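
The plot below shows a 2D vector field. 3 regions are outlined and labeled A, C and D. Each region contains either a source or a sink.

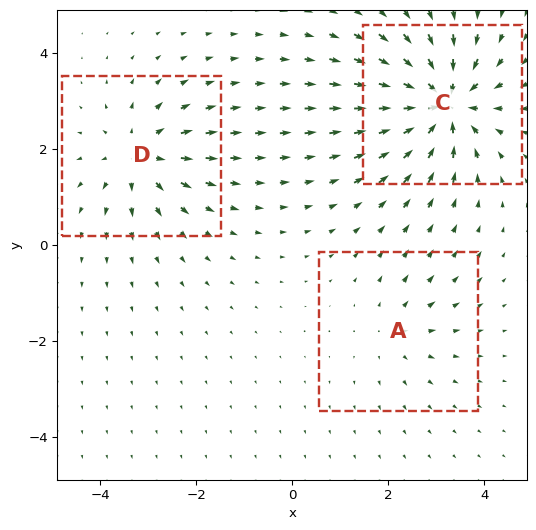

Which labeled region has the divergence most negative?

C

Divergence at each region's feature centre — A: about +2, C: about -6, D: about +4. Region C is most negative.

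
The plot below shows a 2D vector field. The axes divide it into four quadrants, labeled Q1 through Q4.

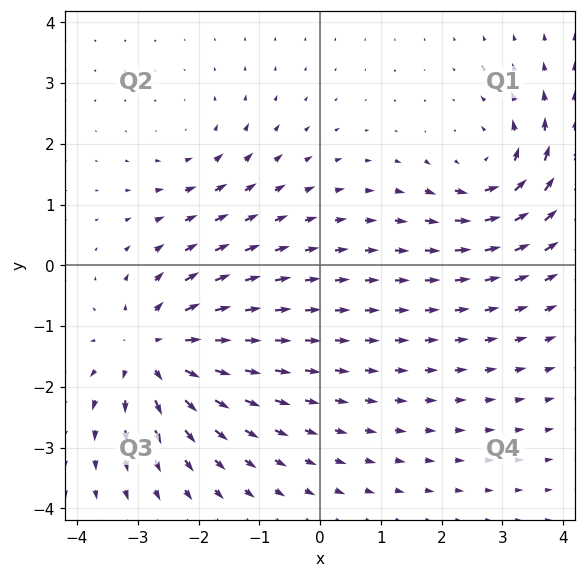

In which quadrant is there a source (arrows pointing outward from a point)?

Q3

The source sits at approximately (-2.7, -1.4), which lies in quadrant Q3. The divergence there is about +5, positive as expected for a source.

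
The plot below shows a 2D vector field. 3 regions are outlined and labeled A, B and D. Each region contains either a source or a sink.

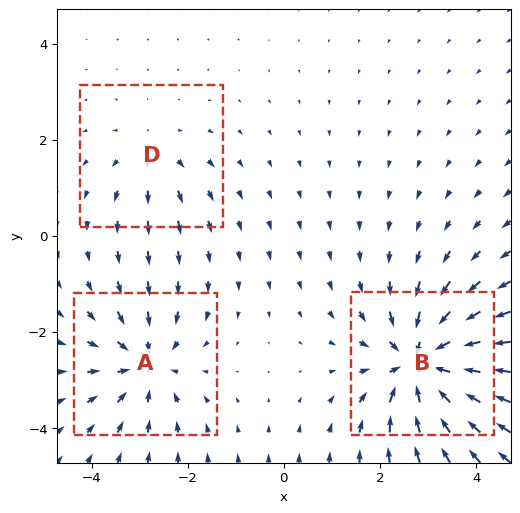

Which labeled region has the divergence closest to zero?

Divergence at each region's feature centre — A: about -3, B: about -5, D: about +2. Region D is closest to zero.

D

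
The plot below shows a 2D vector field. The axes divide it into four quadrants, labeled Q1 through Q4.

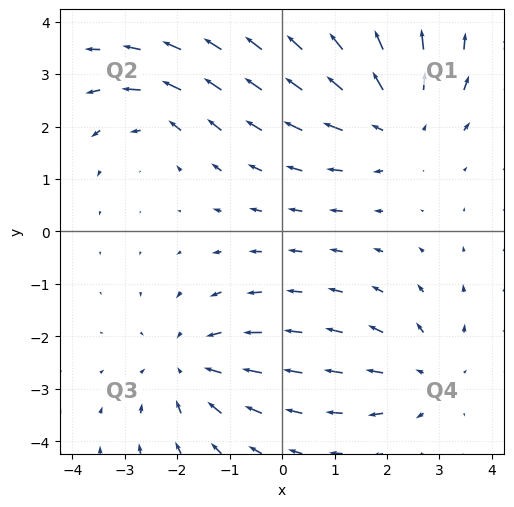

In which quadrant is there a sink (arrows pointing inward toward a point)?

Q3

The sink sits at approximately (-1.8, -2.6), which lies in quadrant Q3. The divergence there is about -3, negative as expected for a sink.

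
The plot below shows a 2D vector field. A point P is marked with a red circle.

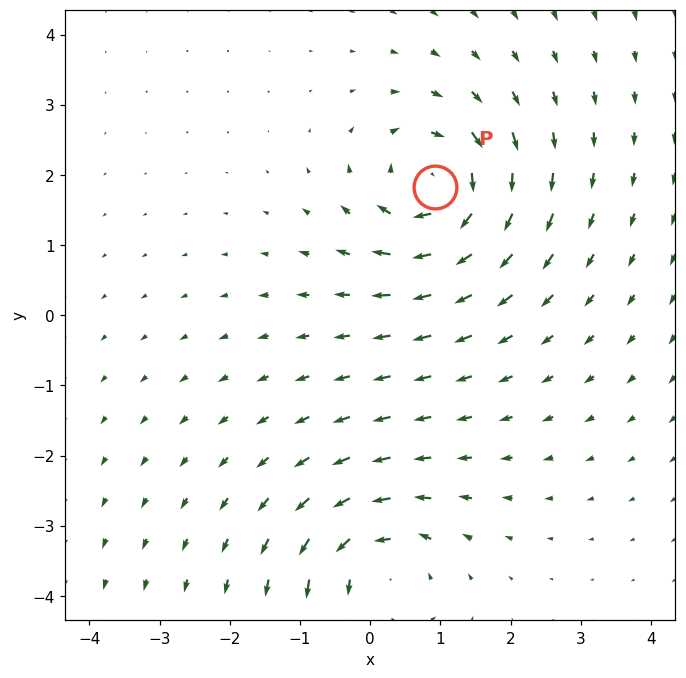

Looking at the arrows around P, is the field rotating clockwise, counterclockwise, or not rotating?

clockwise

Near P at (0.9, 1.8) the arrows circulate clockwise. The curl (z-component) there is about -7; negative curl means clockwise rotation.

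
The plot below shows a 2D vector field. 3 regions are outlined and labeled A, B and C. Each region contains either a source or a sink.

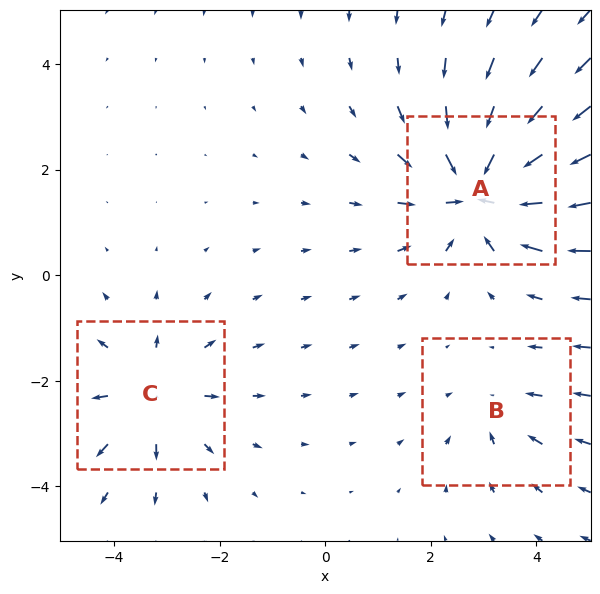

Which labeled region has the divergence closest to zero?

Divergence at each region's feature centre — A: about -5, B: about -2, C: about +3. Region B is closest to zero.

B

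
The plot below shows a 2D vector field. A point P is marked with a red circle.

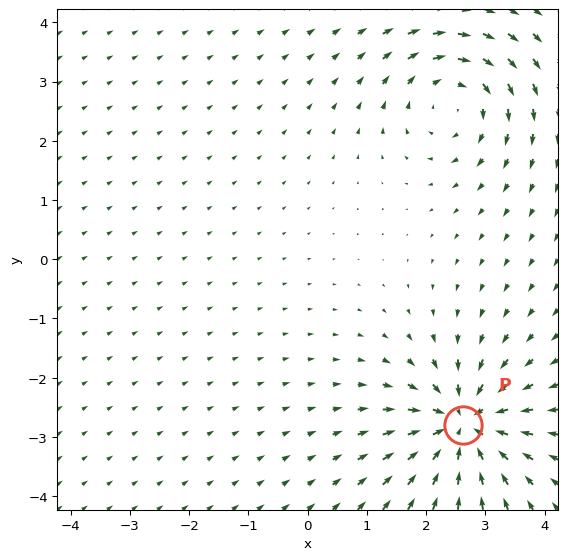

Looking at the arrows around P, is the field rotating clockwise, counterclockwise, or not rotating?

not rotating

Near P at (2.6, -2.8) the arrows show no circulation. The curl there is ≈0.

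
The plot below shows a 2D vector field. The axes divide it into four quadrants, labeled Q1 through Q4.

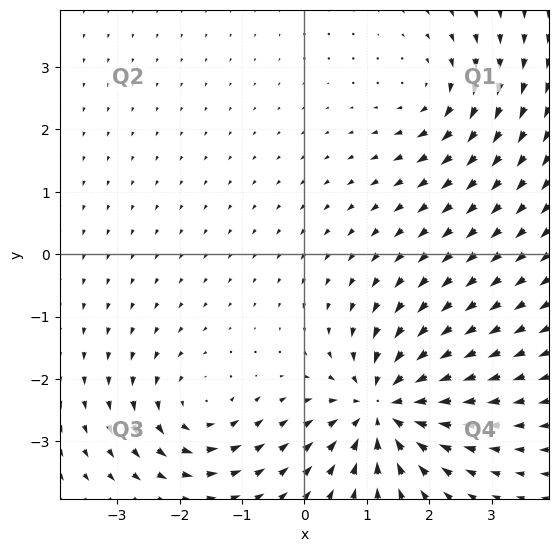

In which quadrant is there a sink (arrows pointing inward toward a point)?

The sink sits at approximately (1.3, -2.4), which lies in quadrant Q4. The divergence there is about -6, negative as expected for a sink.

Q4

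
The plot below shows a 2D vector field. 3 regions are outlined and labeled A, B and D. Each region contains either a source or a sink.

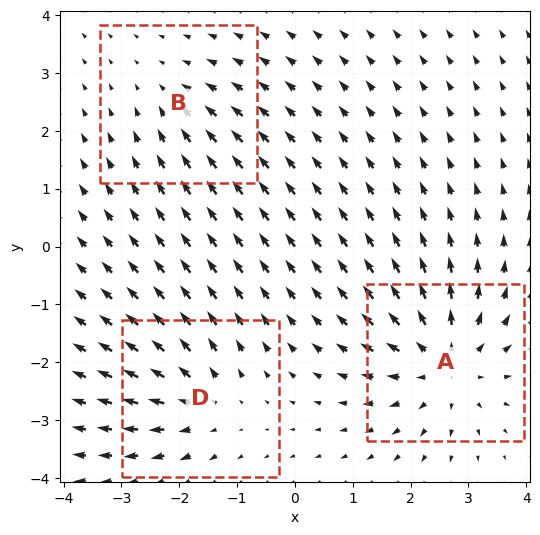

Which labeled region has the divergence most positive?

A

Divergence at each region's feature centre — A: about +5, B: about -2, D: about +3. Region A is most positive.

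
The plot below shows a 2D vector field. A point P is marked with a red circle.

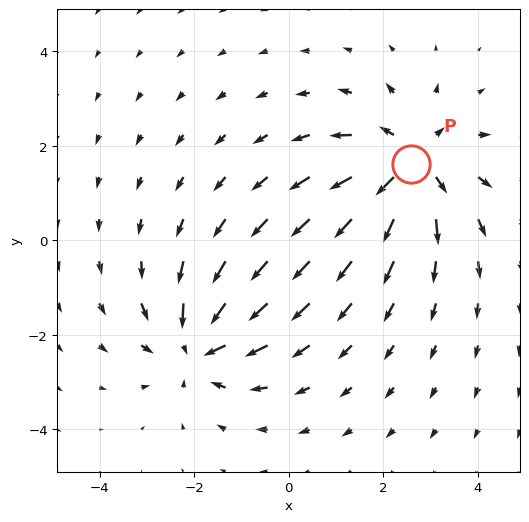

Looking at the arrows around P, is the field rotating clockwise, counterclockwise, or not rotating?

Near P at (2.6, 1.6) the arrows show no circulation. The curl there is ≈0.

not rotating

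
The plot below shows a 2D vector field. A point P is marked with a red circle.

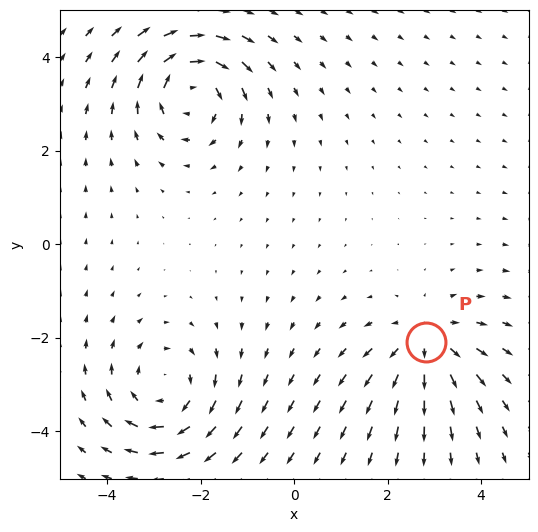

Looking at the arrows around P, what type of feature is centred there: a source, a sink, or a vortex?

source

At P (2.8, -2.1) the arrows spread outward. Divergence about +4, curl ≈0 — positive divergence with near-zero curl is a source.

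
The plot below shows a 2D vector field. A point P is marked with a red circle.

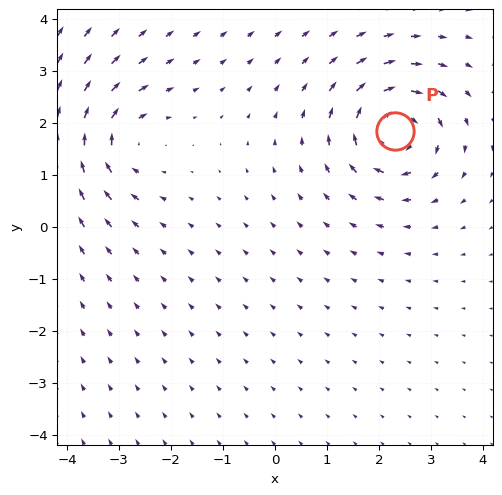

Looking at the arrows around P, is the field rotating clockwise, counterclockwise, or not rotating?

clockwise

Near P at (2.3, 1.8) the arrows circulate clockwise. The curl (z-component) there is about -7; negative curl means clockwise rotation.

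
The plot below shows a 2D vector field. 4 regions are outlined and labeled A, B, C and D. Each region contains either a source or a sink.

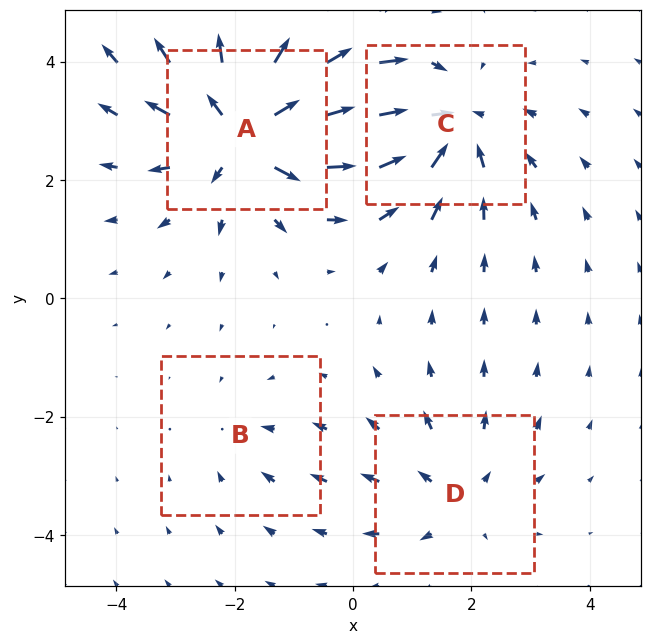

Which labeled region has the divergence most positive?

Divergence at each region's feature centre — A: about +7, B: about -2, C: about -5, D: about +3. Region A is most positive.

A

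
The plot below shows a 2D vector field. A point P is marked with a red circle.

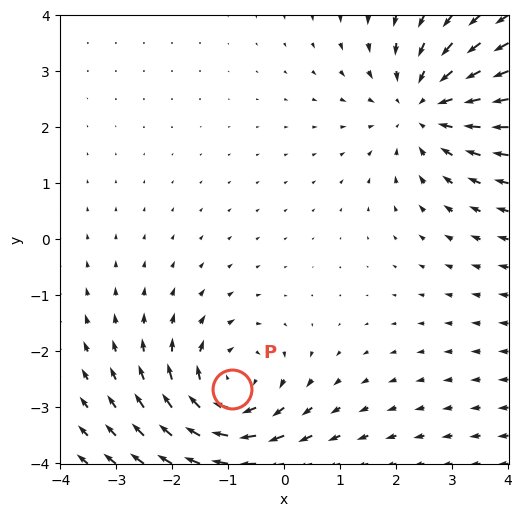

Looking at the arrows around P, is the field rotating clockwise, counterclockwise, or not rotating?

Near P at (-0.9, -2.7) the arrows circulate clockwise. The curl (z-component) there is about -3; negative curl means clockwise rotation.

clockwise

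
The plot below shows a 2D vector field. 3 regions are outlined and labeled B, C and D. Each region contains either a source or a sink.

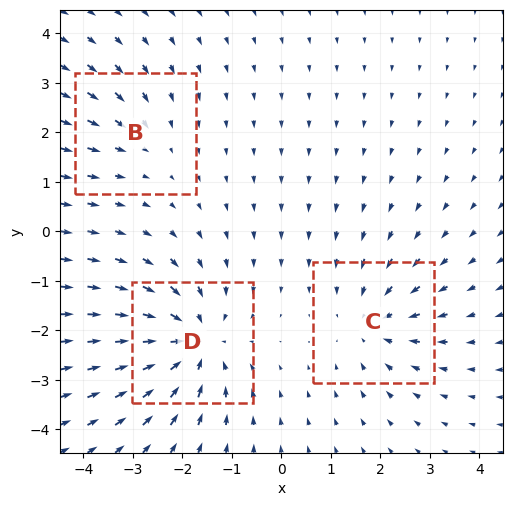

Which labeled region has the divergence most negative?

Divergence at each region's feature centre — B: about -2, C: about -3, D: about -4. Region D is most negative.

D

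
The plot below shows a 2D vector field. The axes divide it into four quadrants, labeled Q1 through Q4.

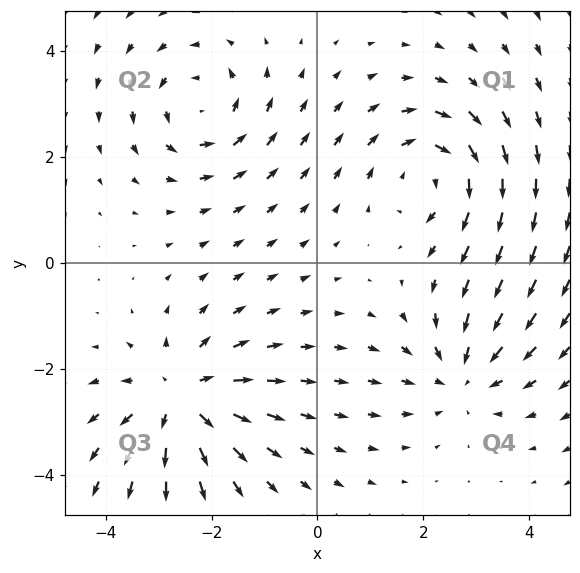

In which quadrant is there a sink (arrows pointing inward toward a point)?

Q4

The sink sits at approximately (2.7, -2.1), which lies in quadrant Q4. The divergence there is about -4, negative as expected for a sink.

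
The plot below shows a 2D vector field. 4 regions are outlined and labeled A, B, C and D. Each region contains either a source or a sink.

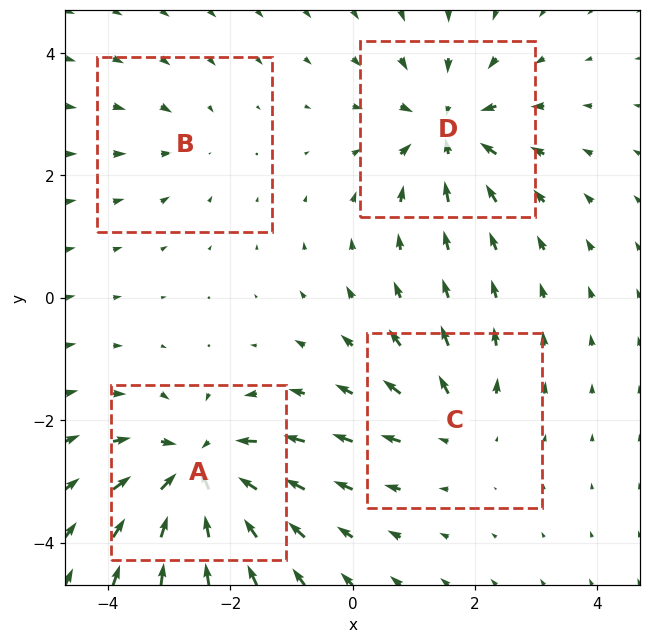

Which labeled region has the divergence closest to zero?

Divergence at each region's feature centre — A: about -8, B: about -2, C: about +4, D: about -6. Region B is closest to zero.

B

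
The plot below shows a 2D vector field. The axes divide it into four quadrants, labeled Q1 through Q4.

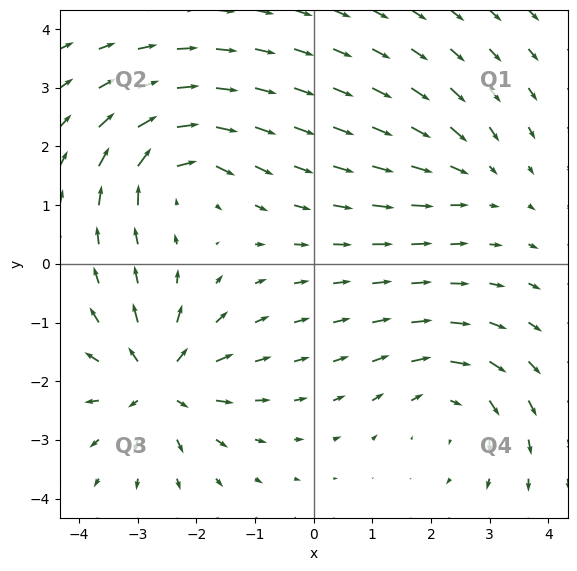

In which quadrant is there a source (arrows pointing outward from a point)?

The source sits at approximately (-2.6, -2.0), which lies in quadrant Q3. The divergence there is about +7, positive as expected for a source.

Q3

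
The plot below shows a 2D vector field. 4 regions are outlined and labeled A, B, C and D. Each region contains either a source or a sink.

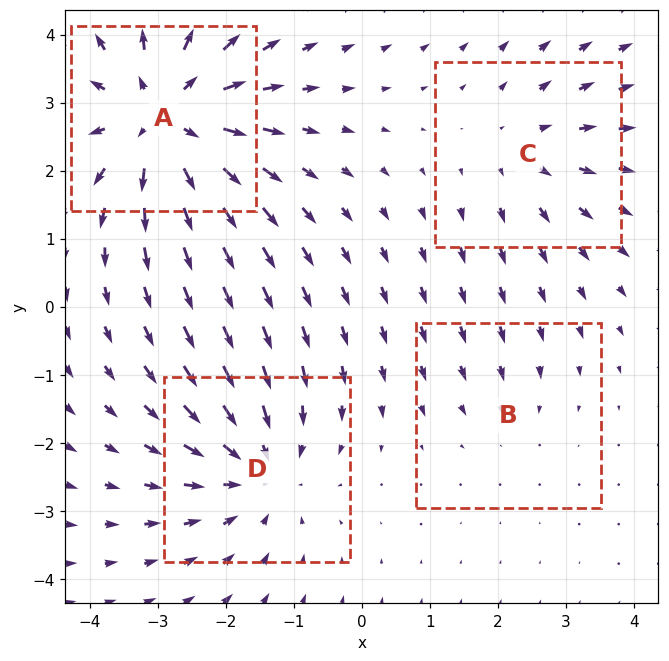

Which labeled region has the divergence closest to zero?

Divergence at each region's feature centre — A: about +6, B: about -2, C: about +3, D: about -4. Region B is closest to zero.

B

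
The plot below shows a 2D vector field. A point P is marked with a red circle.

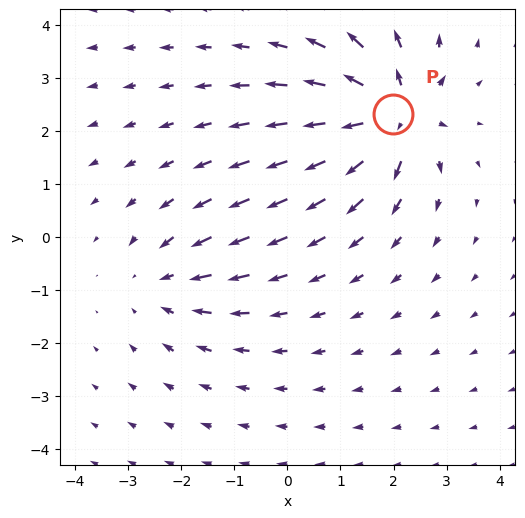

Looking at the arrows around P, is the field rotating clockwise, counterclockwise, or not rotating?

not rotating

Near P at (2.0, 2.3) the arrows show no circulation. The curl there is ≈0.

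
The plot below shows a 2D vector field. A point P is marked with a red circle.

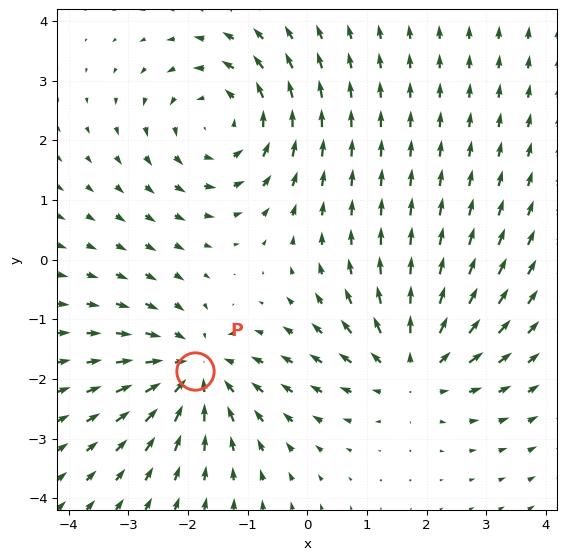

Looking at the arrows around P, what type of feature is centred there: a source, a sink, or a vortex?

At P (-1.9, -1.9) the arrows converge inward. Divergence about -4, curl ≈0 — negative divergence with near-zero curl is a sink.

sink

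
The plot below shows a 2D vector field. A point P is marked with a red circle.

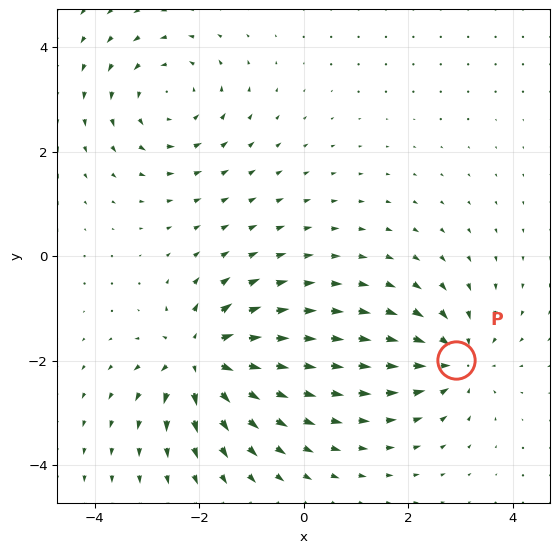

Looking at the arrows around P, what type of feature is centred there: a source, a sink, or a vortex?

At P (2.9, -2.0) the arrows converge inward. Divergence about -4, curl ≈0 — negative divergence with near-zero curl is a sink.

sink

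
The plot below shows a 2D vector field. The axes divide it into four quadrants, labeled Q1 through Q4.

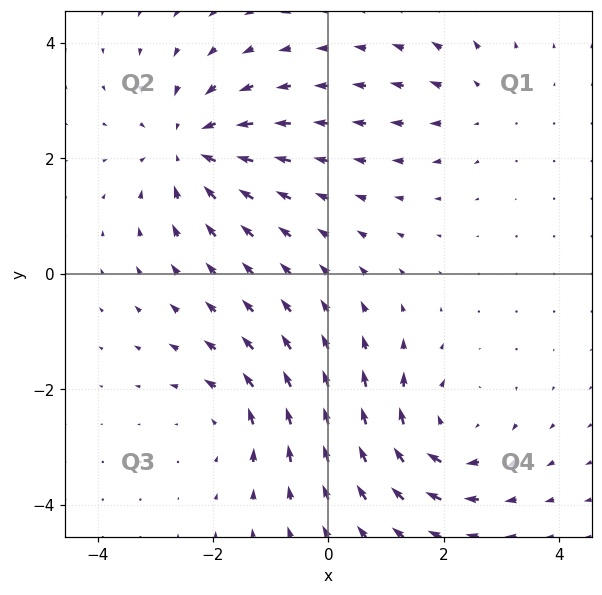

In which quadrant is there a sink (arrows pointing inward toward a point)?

The sink sits at approximately (-2.4, 2.2), which lies in quadrant Q2. The divergence there is about -4, negative as expected for a sink.

Q2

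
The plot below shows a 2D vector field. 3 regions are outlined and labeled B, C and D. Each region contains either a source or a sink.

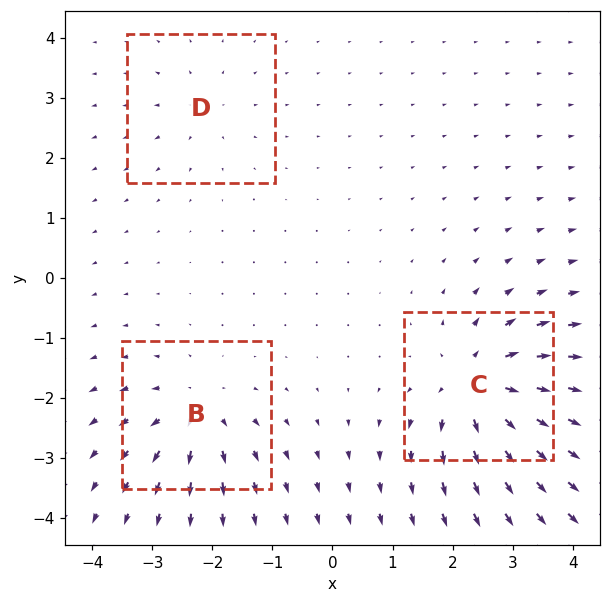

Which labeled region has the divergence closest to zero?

Divergence at each region's feature centre — B: about +4, C: about +6, D: about +2. Region D is closest to zero.

D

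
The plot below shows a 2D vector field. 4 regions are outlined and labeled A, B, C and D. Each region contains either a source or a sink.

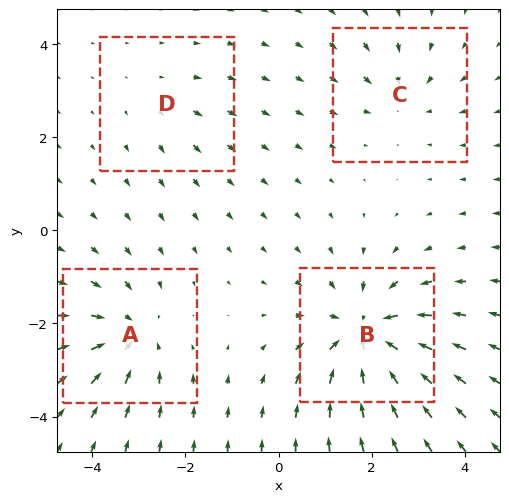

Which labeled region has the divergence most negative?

B

Divergence at each region's feature centre — A: about -5, B: about -7, C: about -3, D: about +2. Region B is most negative.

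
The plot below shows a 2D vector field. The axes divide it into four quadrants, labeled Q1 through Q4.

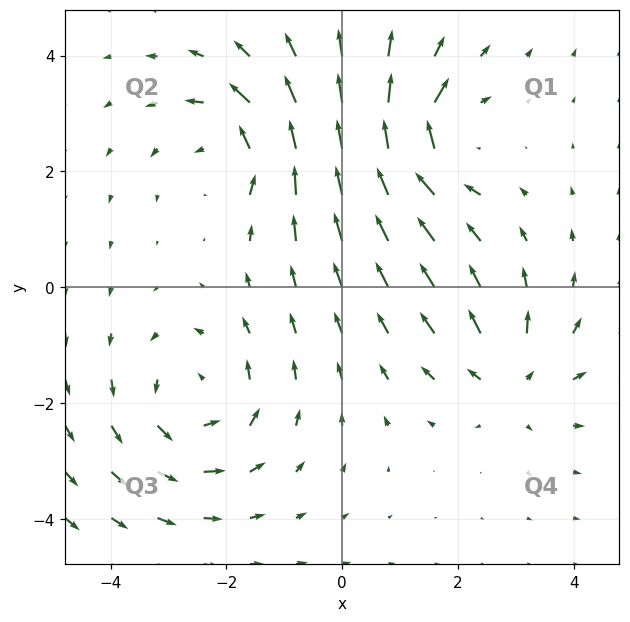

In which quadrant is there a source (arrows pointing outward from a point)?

The source sits at approximately (2.9, -1.6), which lies in quadrant Q4. The divergence there is about +3, positive as expected for a source.

Q4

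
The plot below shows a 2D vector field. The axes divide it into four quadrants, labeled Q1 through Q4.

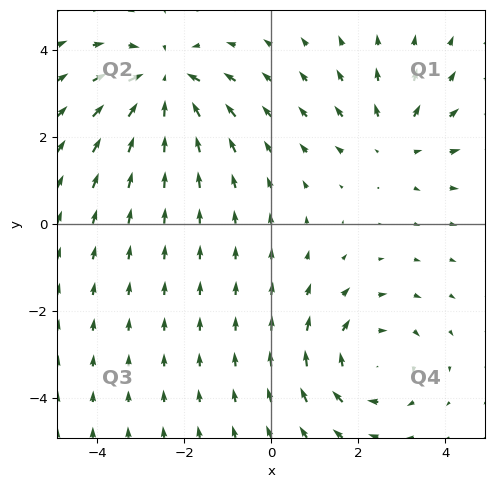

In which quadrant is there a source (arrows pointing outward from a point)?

The source sits at approximately (2.8, 1.9), which lies in quadrant Q1. The divergence there is about +3, positive as expected for a source.

Q1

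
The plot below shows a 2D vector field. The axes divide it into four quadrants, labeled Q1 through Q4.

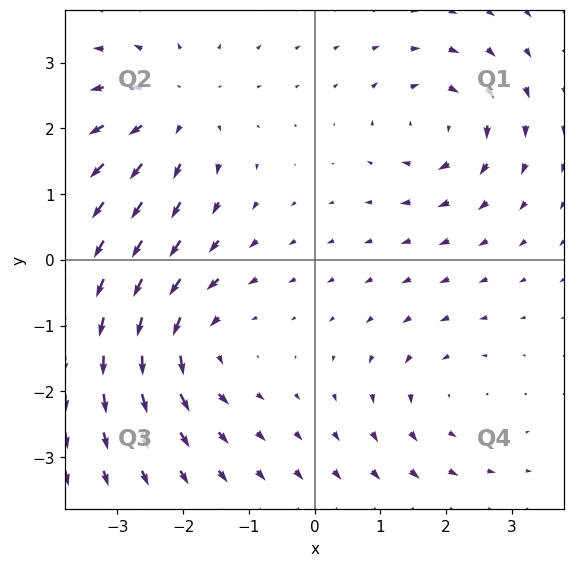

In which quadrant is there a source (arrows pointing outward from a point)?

Q2

The source sits at approximately (-2.1, 2.3), which lies in quadrant Q2. The divergence there is about +4, positive as expected for a source.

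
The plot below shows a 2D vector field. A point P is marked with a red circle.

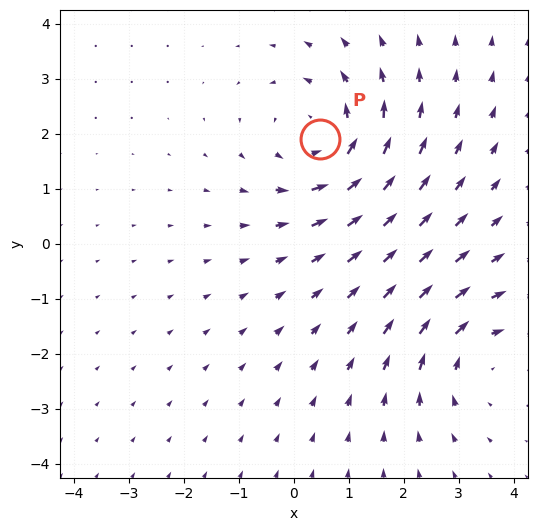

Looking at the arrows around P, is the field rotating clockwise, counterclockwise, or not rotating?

Near P at (0.5, 1.9) the arrows circulate counterclockwise. The curl (z-component) there is about +3; positive curl means counterclockwise rotation.

counterclockwise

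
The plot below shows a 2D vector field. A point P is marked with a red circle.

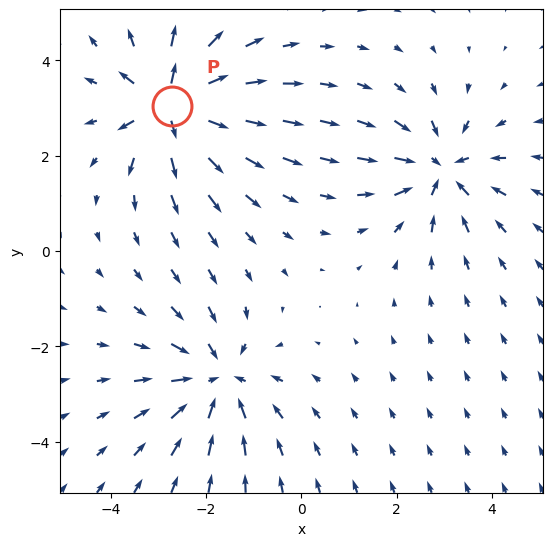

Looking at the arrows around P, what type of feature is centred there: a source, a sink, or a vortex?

source

At P (-2.7, 3.1) the arrows spread outward. Divergence about +7, curl ≈0 — positive divergence with near-zero curl is a source.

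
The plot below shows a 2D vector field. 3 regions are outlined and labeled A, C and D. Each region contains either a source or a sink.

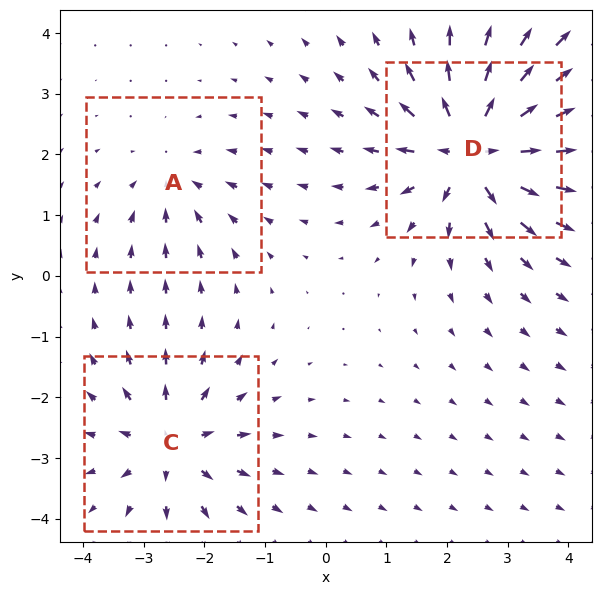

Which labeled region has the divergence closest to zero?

Divergence at each region's feature centre — A: about -2, C: about +4, D: about +6. Region A is closest to zero.

A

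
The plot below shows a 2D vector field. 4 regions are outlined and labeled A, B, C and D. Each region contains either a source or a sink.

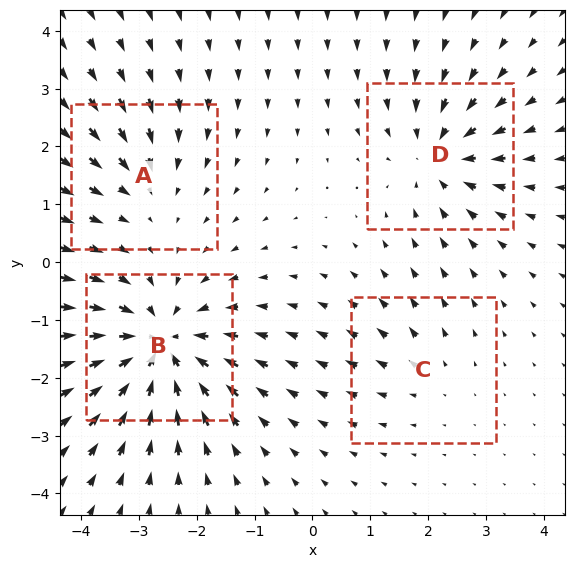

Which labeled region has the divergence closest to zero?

C

Divergence at each region's feature centre — A: about -3, B: about -7, C: about +2, D: about -5. Region C is closest to zero.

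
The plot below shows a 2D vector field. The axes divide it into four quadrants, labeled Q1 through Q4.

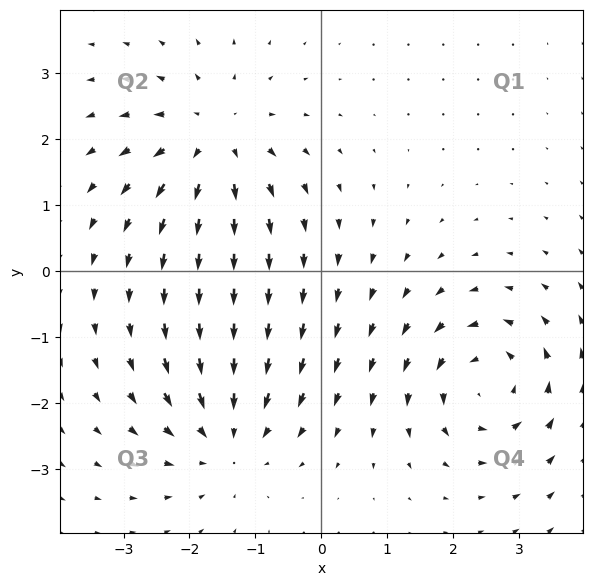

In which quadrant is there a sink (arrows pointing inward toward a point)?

Q3

The sink sits at approximately (-1.4, -2.5), which lies in quadrant Q3. The divergence there is about -4, negative as expected for a sink.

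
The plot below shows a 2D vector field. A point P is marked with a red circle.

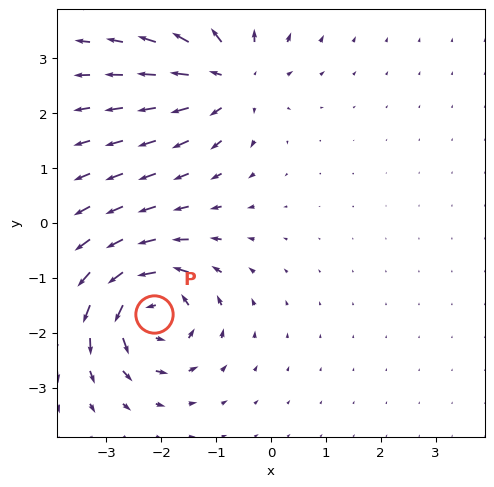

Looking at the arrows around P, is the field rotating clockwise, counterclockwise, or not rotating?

Near P at (-2.1, -1.7) the arrows circulate counterclockwise. The curl (z-component) there is about +7; positive curl means counterclockwise rotation.

counterclockwise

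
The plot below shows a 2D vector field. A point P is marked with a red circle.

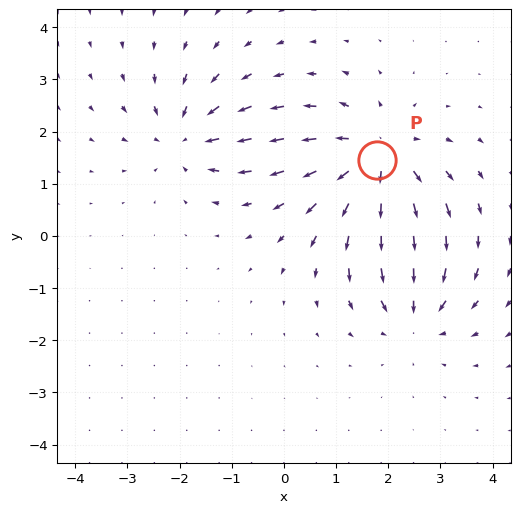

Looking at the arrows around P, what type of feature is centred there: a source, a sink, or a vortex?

At P (1.8, 1.5) the arrows spread outward. Divergence about +5, curl ≈0 — positive divergence with near-zero curl is a source.

source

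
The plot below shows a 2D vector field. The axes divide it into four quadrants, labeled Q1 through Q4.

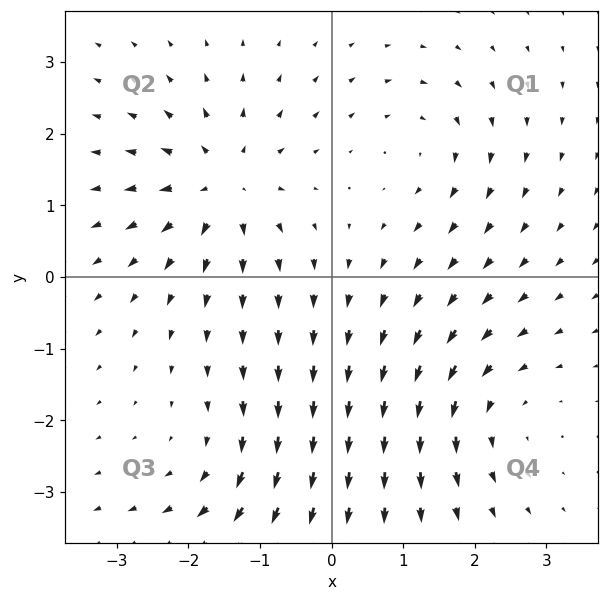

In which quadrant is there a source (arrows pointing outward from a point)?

Q2

The source sits at approximately (-1.5, 1.3), which lies in quadrant Q2. The divergence there is about +5, positive as expected for a source.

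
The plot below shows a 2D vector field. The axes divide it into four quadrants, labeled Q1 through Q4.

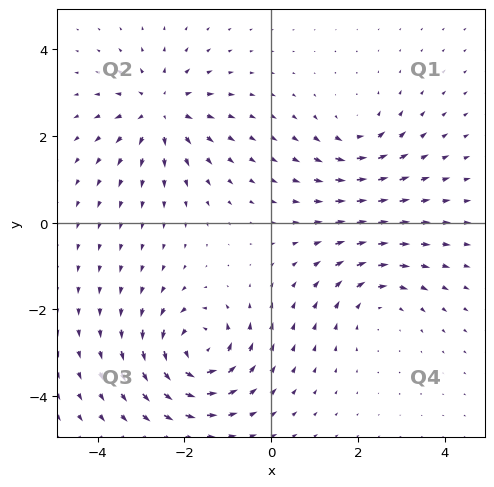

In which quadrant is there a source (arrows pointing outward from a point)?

The source sits at approximately (-2.5, 2.6), which lies in quadrant Q2. The divergence there is about +5, positive as expected for a source.

Q2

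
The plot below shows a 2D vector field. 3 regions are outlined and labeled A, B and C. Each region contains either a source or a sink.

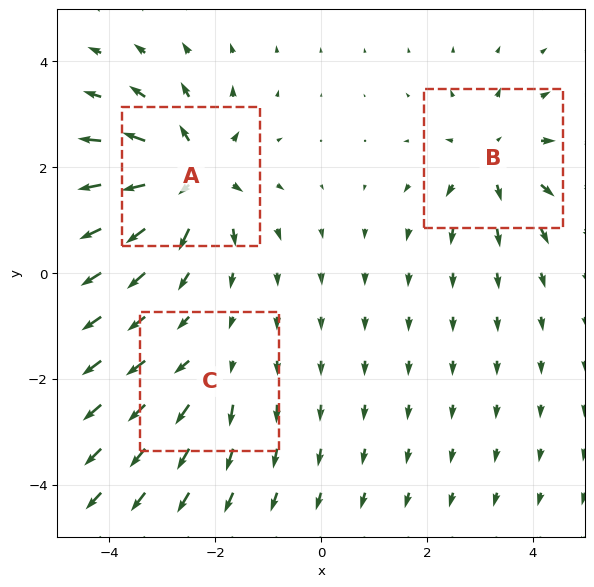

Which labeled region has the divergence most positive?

Divergence at each region's feature centre — A: about +6, B: about +4, C: about +2. Region A is most positive.

A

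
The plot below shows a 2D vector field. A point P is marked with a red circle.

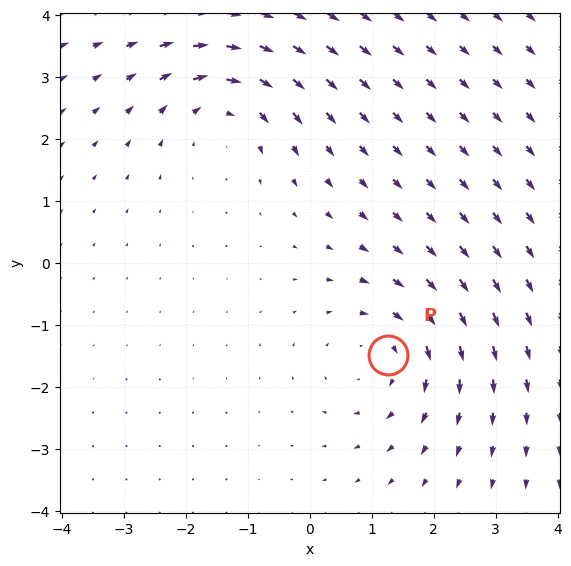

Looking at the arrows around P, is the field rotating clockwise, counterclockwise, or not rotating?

clockwise

Near P at (1.3, -1.5) the arrows circulate clockwise. The curl (z-component) there is about -3; negative curl means clockwise rotation.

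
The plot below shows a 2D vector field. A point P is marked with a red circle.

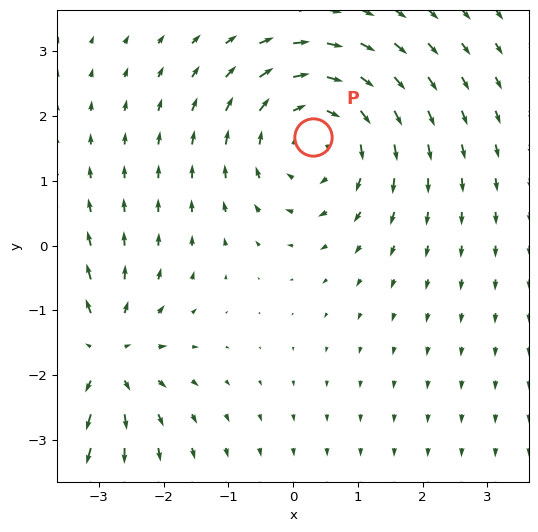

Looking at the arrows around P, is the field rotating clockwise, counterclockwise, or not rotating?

clockwise

Near P at (0.3, 1.7) the arrows circulate clockwise. The curl (z-component) there is about -4; negative curl means clockwise rotation.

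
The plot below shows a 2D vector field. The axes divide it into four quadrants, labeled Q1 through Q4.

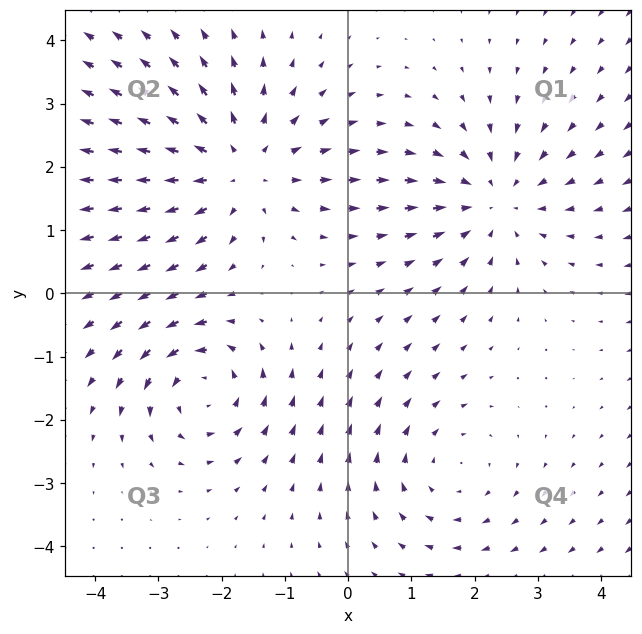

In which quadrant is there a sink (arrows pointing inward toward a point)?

The sink sits at approximately (2.3, 1.5), which lies in quadrant Q1. The divergence there is about -3, negative as expected for a sink.

Q1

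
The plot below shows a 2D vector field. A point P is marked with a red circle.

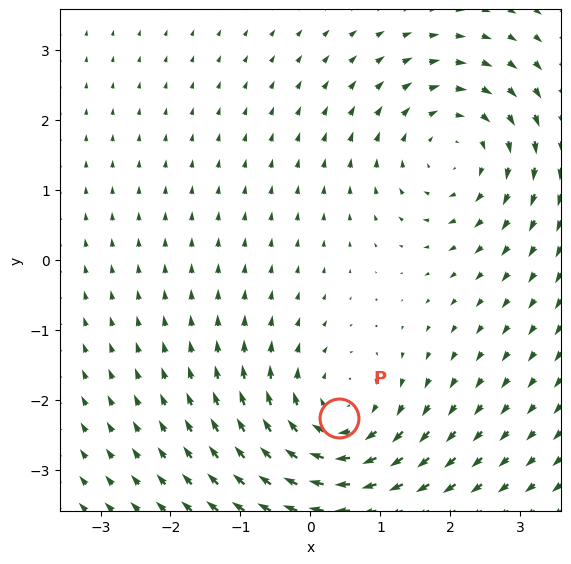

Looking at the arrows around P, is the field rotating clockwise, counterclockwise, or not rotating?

Near P at (0.4, -2.3) the arrows circulate clockwise. The curl (z-component) there is about -5; negative curl means clockwise rotation.

clockwise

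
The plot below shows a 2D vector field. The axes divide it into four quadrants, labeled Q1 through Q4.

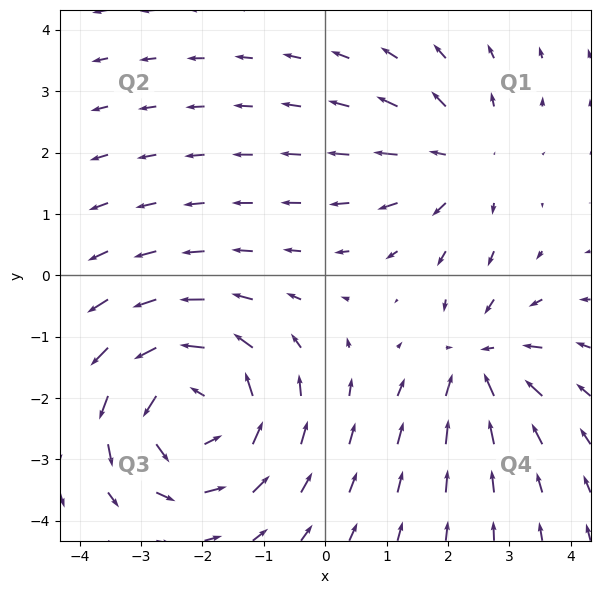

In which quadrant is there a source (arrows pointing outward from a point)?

Q1

The source sits at approximately (2.2, 1.9), which lies in quadrant Q1. The divergence there is about +2, positive as expected for a source.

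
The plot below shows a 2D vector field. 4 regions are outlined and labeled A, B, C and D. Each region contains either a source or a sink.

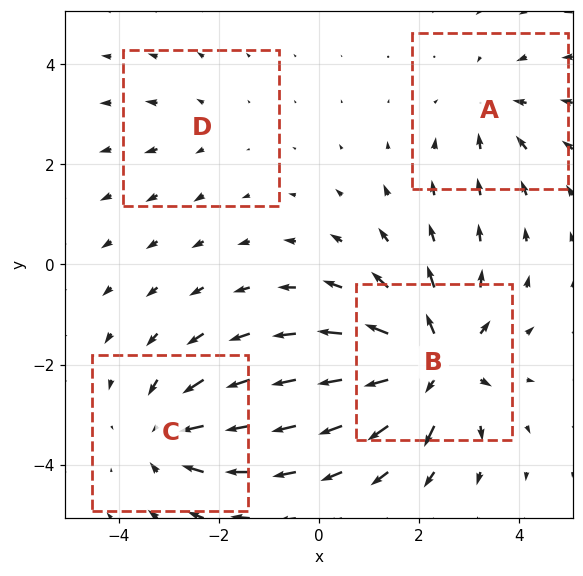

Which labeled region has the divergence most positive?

B

Divergence at each region's feature centre — A: about -3, B: about +7, C: about -4, D: about +2. Region B is most positive.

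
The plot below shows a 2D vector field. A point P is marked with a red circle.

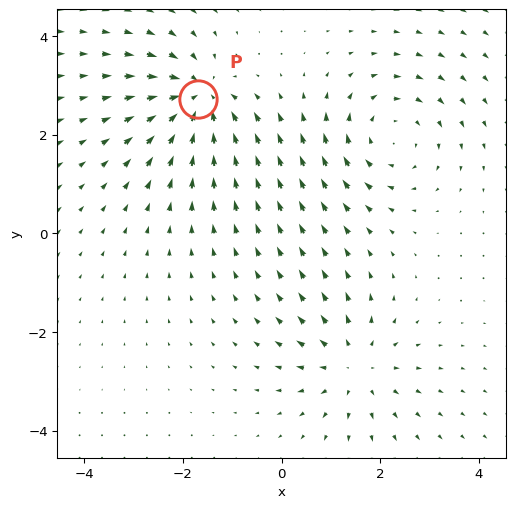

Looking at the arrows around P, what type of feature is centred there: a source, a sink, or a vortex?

sink

At P (-1.7, 2.7) the arrows converge inward. Divergence about -5, curl ≈0 — negative divergence with near-zero curl is a sink.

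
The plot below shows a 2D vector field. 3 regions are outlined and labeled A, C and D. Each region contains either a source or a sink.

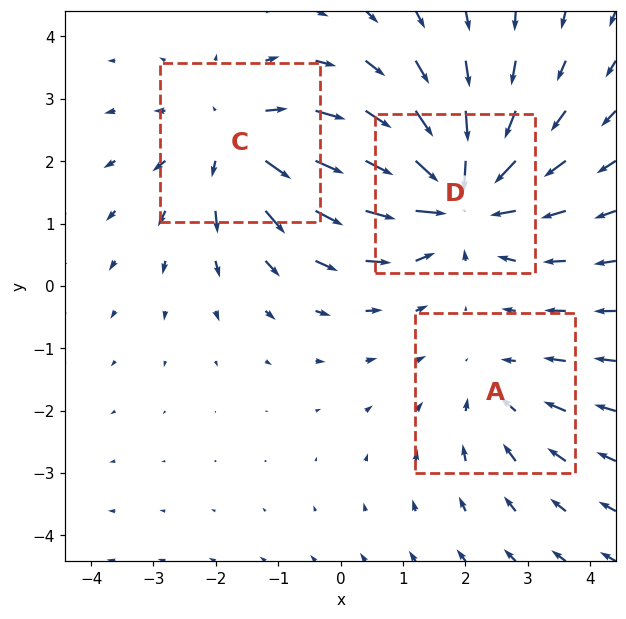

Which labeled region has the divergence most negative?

D

Divergence at each region's feature centre — A: about -2, C: about +3, D: about -4. Region D is most negative.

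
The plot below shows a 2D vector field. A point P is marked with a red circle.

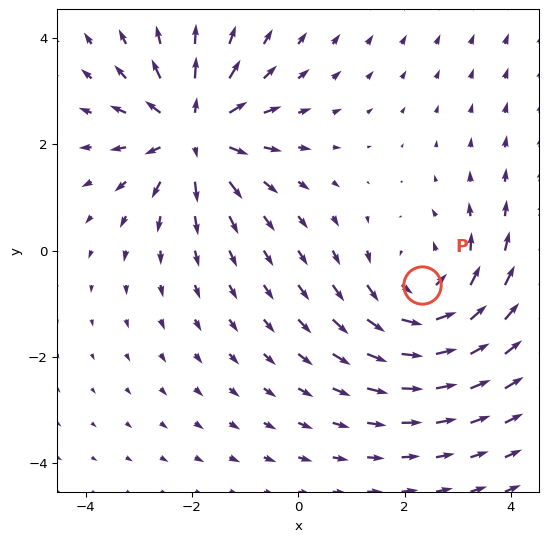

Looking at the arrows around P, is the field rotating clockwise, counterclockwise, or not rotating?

counterclockwise

Near P at (2.3, -0.7) the arrows circulate counterclockwise. The curl (z-component) there is about +4; positive curl means counterclockwise rotation.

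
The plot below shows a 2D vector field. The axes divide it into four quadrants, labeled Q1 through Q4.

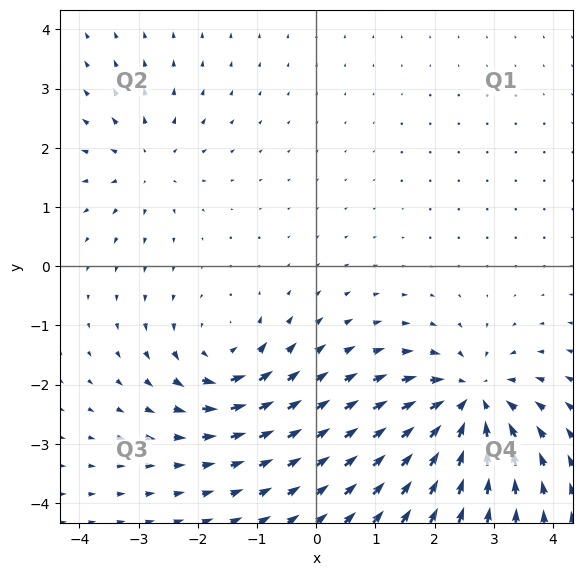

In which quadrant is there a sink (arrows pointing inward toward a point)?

The sink sits at approximately (2.6, -2.3), which lies in quadrant Q4. The divergence there is about -6, negative as expected for a sink.

Q4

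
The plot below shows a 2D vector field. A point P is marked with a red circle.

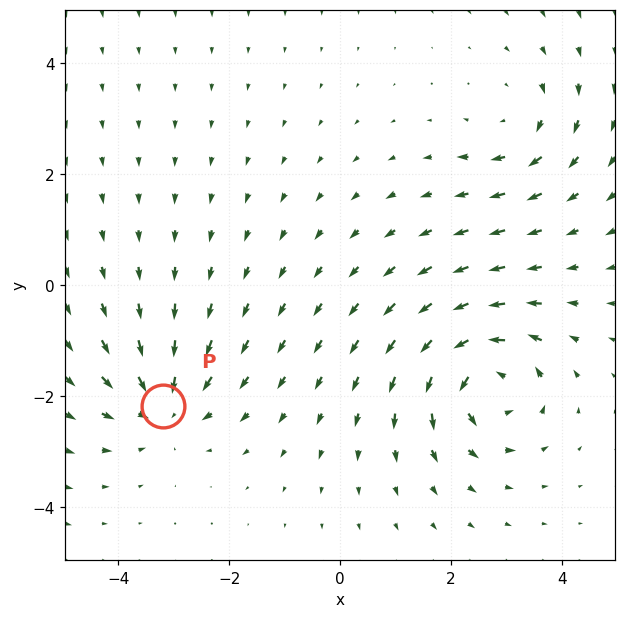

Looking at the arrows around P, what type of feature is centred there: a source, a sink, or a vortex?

sink

At P (-3.2, -2.2) the arrows converge inward. Divergence about -4, curl ≈0 — negative divergence with near-zero curl is a sink.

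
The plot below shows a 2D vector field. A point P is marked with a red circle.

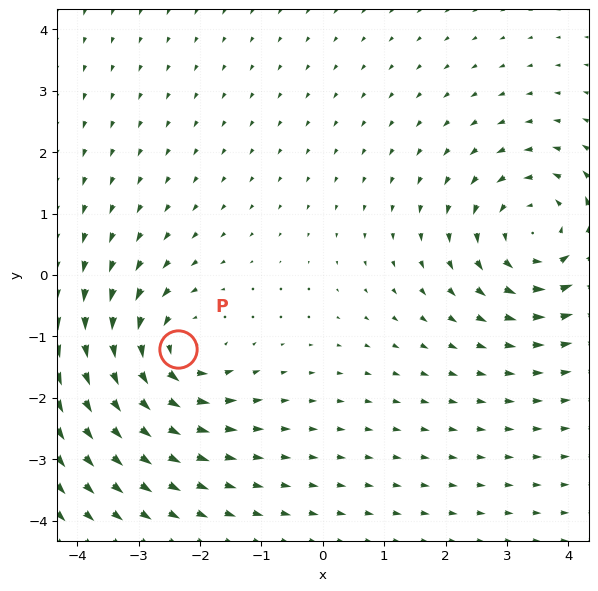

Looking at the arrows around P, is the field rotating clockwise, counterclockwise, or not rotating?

Near P at (-2.4, -1.2) the arrows circulate counterclockwise. The curl (z-component) there is about +5; positive curl means counterclockwise rotation.

counterclockwise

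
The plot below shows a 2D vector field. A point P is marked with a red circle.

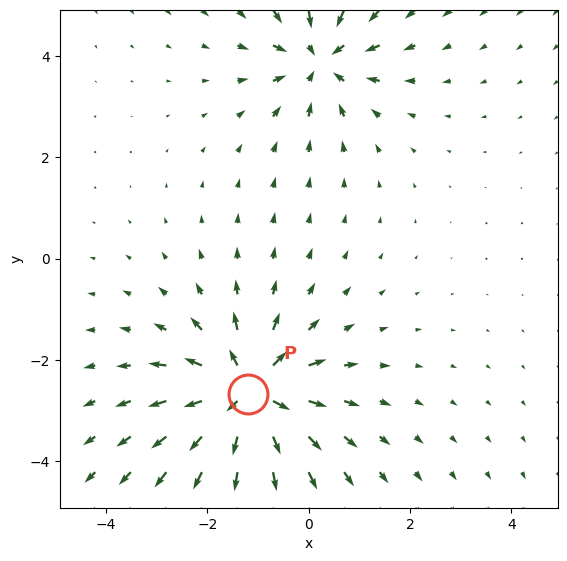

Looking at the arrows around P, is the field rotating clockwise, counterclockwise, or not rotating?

not rotating

Near P at (-1.2, -2.7) the arrows show no circulation. The curl there is ≈0.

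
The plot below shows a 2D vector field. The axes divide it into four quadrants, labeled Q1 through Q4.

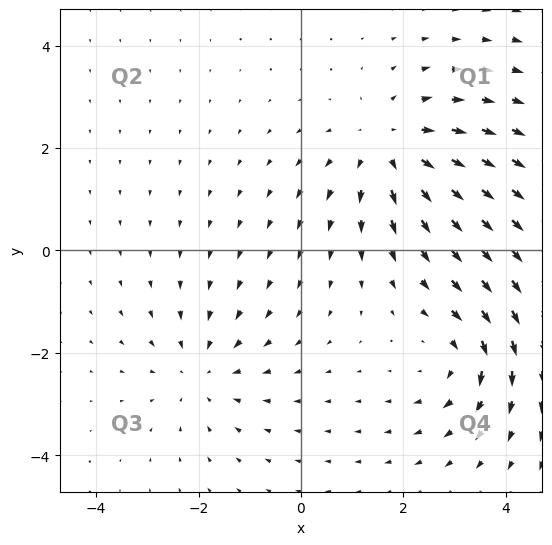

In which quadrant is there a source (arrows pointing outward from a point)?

The source sits at approximately (1.7, 2.0), which lies in quadrant Q1. The divergence there is about +4, positive as expected for a source.

Q1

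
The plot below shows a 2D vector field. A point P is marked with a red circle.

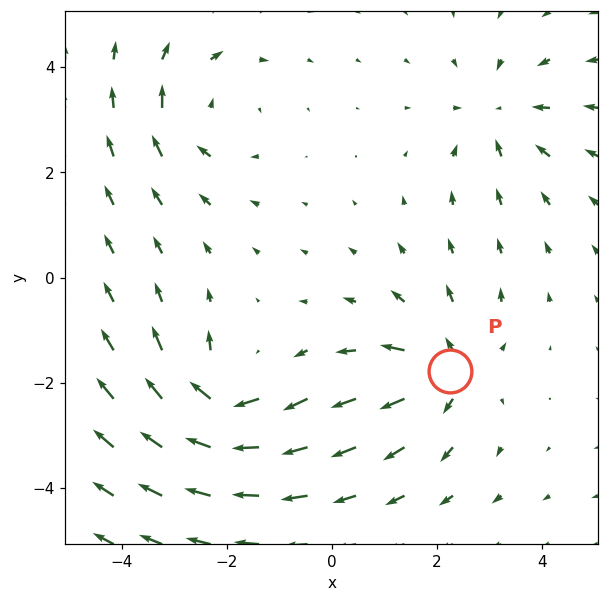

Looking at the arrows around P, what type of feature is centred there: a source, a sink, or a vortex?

source

At P (2.2, -1.8) the arrows spread outward. Divergence about +4, curl ≈0 — positive divergence with near-zero curl is a source.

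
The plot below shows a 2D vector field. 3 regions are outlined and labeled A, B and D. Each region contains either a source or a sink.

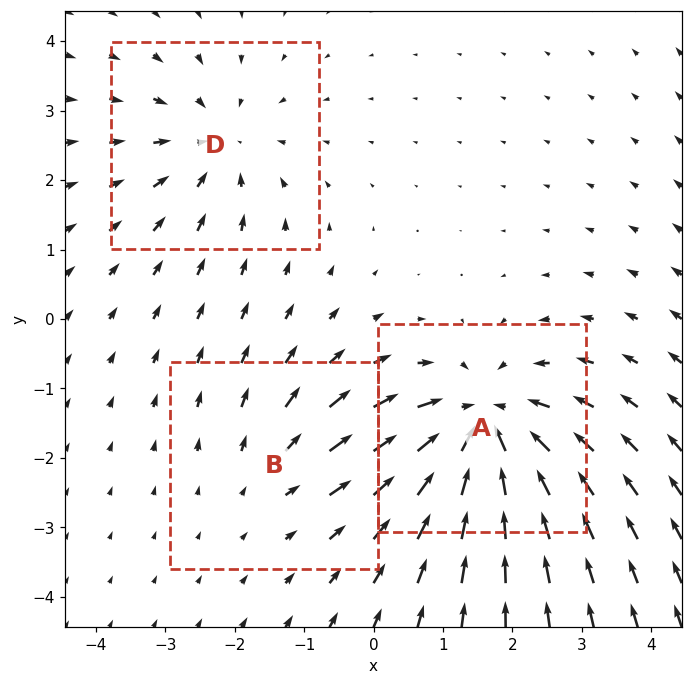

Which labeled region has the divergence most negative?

A

Divergence at each region's feature centre — A: about -5, B: about +2, D: about -3. Region A is most negative.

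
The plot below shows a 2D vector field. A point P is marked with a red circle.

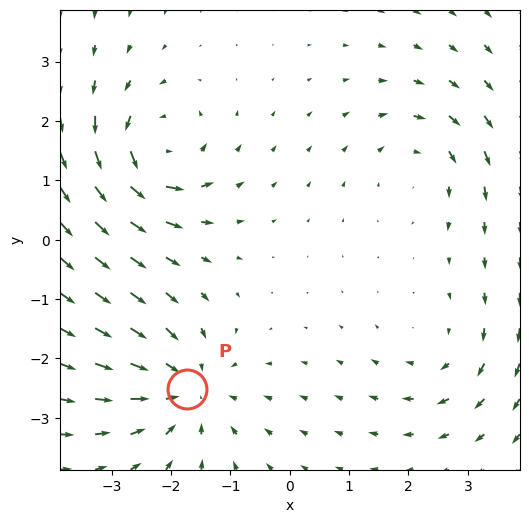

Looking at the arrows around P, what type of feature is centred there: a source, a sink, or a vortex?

sink

At P (-1.7, -2.5) the arrows converge inward. Divergence about -4, curl ≈0 — negative divergence with near-zero curl is a sink.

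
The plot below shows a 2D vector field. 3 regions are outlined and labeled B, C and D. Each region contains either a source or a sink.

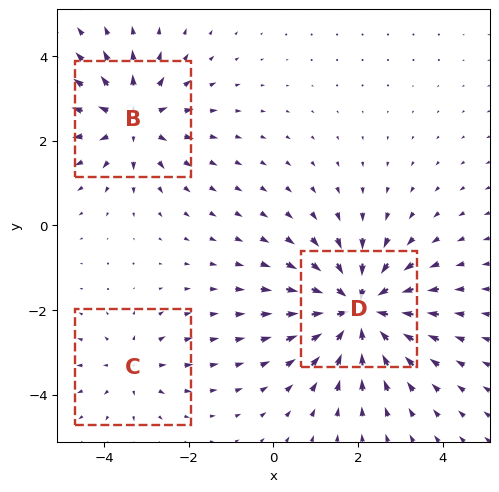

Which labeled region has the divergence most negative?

D

Divergence at each region's feature centre — B: about +3, C: about +2, D: about -5. Region D is most negative.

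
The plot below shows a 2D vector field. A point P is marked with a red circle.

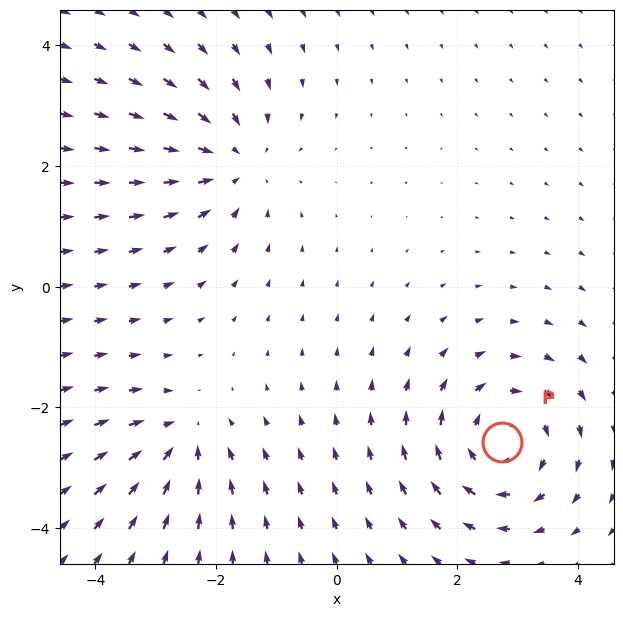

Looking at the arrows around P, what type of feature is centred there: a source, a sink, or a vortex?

vortex

At P (2.7, -2.6) the arrows circulate clockwise. Divergence ≈0, curl about -4 — near-zero divergence with nonzero curl is a vortex.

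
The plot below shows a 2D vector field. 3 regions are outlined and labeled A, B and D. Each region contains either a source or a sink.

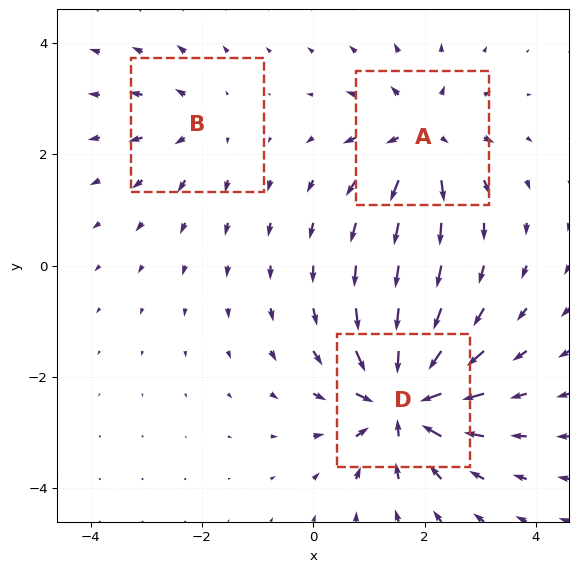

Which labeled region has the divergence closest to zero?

B

Divergence at each region's feature centre — A: about +4, B: about +2, D: about -6. Region B is closest to zero.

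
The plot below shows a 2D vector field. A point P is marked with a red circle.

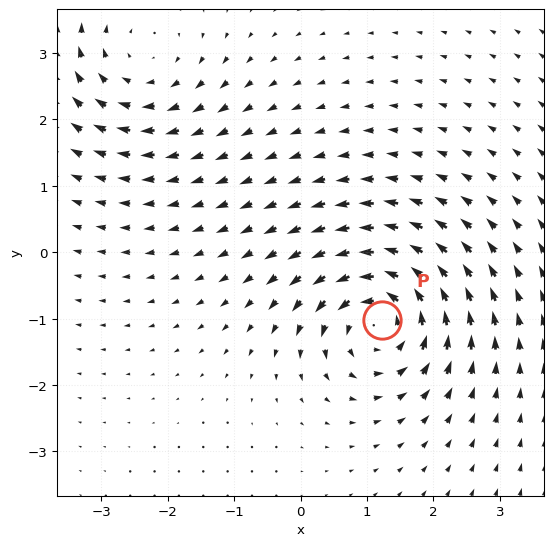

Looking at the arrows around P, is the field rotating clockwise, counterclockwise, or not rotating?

counterclockwise

Near P at (1.2, -1.0) the arrows circulate counterclockwise. The curl (z-component) there is about +5; positive curl means counterclockwise rotation.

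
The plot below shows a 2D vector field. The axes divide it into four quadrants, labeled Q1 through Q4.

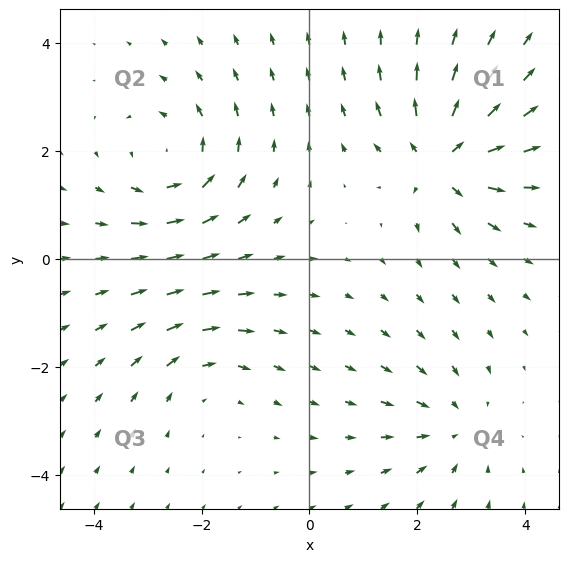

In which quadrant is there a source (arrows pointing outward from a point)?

The source sits at approximately (2.5, 1.8), which lies in quadrant Q1. The divergence there is about +7, positive as expected for a source.

Q1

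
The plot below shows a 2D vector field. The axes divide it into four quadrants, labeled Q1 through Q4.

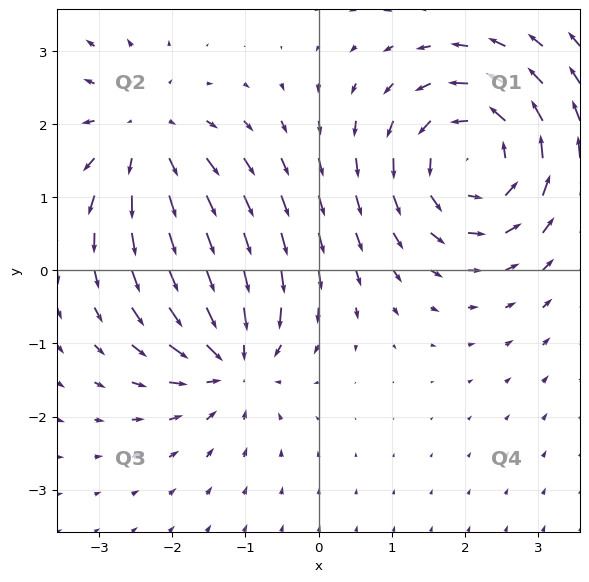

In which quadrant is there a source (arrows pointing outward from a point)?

The source sits at approximately (-2.4, 1.8), which lies in quadrant Q2. The divergence there is about +3, positive as expected for a source.

Q2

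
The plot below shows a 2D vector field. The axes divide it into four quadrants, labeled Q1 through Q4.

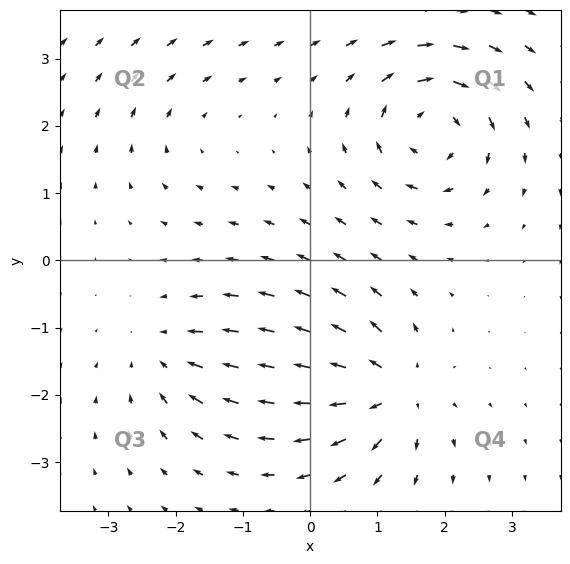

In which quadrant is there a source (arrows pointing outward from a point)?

The source sits at approximately (1.2, -1.9), which lies in quadrant Q4. The divergence there is about +6, positive as expected for a source.

Q4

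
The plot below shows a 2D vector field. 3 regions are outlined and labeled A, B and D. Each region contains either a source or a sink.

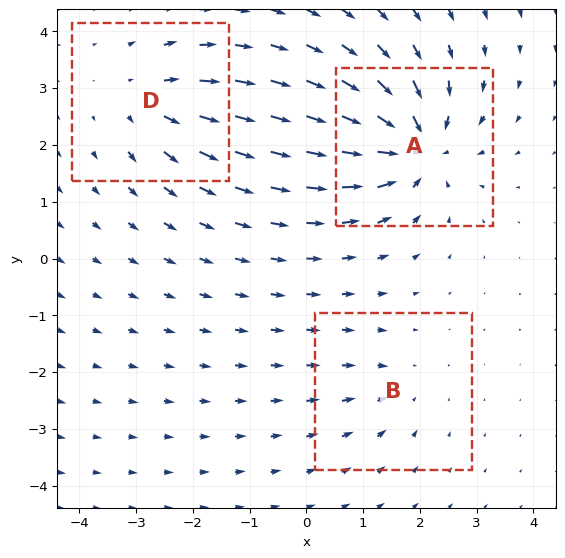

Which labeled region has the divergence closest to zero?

Divergence at each region's feature centre — A: about -6, B: about -2, D: about +3. Region B is closest to zero.

B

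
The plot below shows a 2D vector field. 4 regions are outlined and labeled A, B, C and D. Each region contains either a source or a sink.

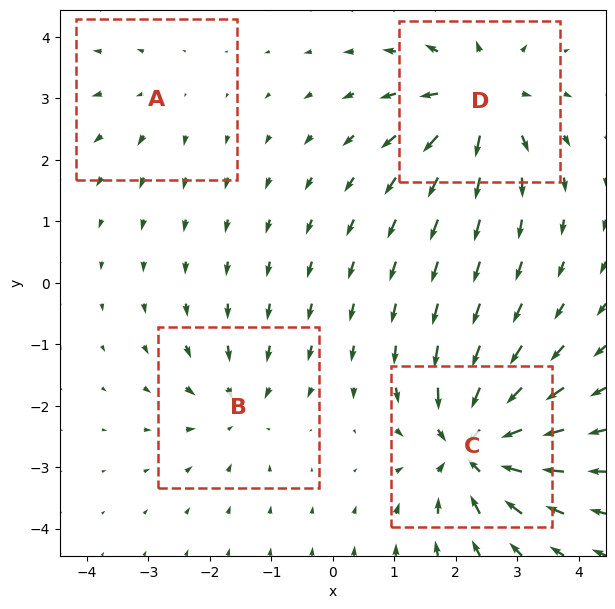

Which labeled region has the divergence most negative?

C

Divergence at each region's feature centre — A: about +2, B: about -4, C: about -8, D: about +6. Region C is most negative.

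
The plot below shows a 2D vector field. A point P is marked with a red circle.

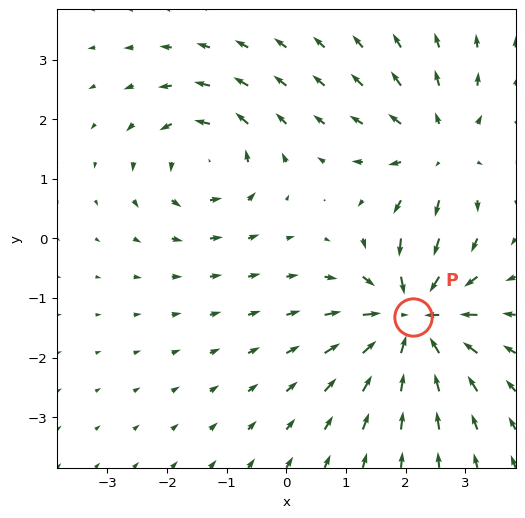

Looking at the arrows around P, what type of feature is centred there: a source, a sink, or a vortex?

At P (2.1, -1.3) the arrows converge inward. Divergence about -6, curl ≈0 — negative divergence with near-zero curl is a sink.

sink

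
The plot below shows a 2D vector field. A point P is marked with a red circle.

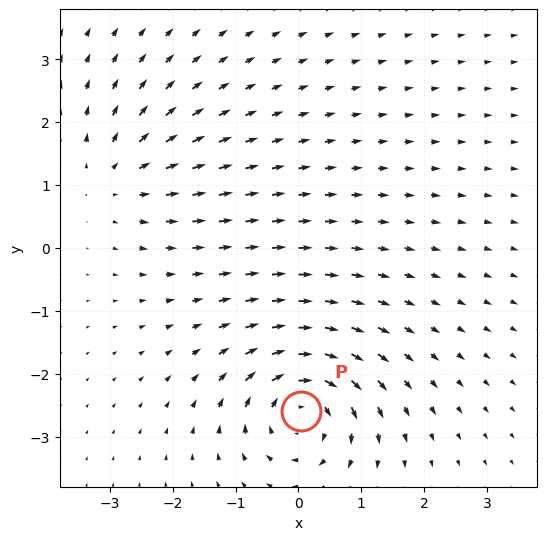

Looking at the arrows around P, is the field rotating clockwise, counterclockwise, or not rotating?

clockwise

Near P at (0.0, -2.6) the arrows circulate clockwise. The curl (z-component) there is about -5; negative curl means clockwise rotation.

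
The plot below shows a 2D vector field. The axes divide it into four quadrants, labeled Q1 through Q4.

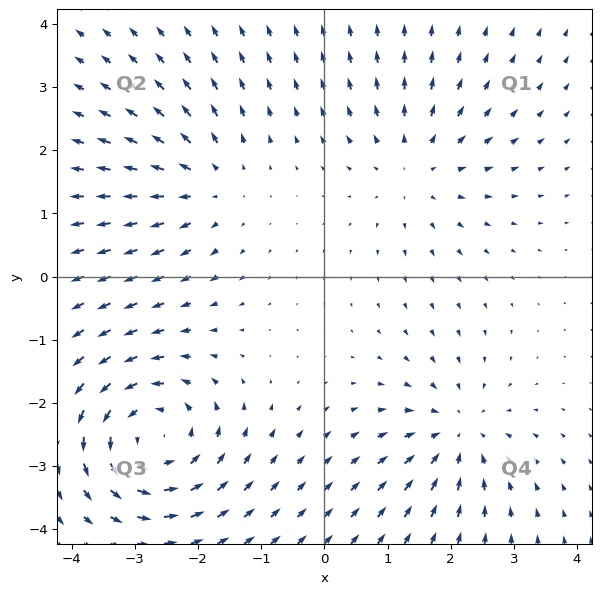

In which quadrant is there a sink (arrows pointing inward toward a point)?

Q4

The sink sits at approximately (2.1, -2.5), which lies in quadrant Q4. The divergence there is about -3, negative as expected for a sink.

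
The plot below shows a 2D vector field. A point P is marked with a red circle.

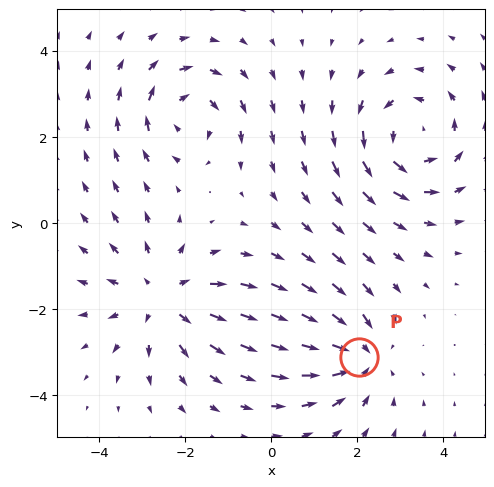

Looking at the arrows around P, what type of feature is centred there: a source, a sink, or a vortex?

At P (2.0, -3.1) the arrows converge inward. Divergence about -4, curl ≈0 — negative divergence with near-zero curl is a sink.

sink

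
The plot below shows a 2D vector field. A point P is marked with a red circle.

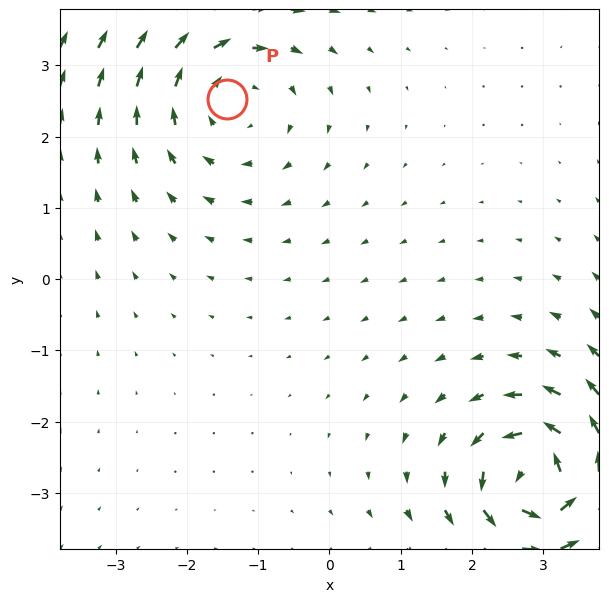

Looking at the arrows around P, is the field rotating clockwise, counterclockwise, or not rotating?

Near P at (-1.4, 2.5) the arrows circulate clockwise. The curl (z-component) there is about -2; negative curl means clockwise rotation.

clockwise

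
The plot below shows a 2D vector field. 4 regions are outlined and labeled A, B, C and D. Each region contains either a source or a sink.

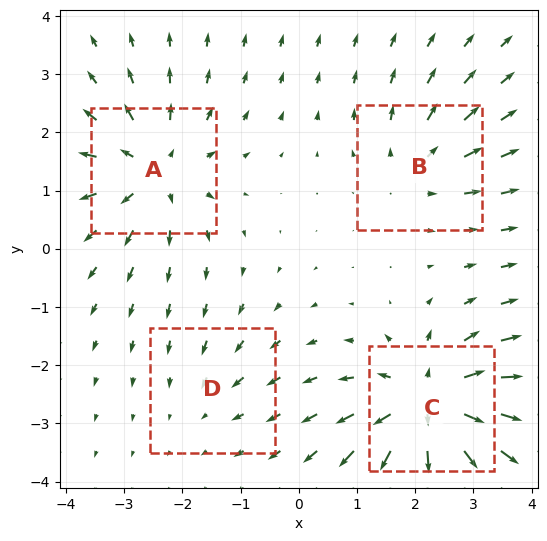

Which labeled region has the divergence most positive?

C

Divergence at each region's feature centre — A: about +6, B: about +4, C: about +8, D: about -2. Region C is most positive.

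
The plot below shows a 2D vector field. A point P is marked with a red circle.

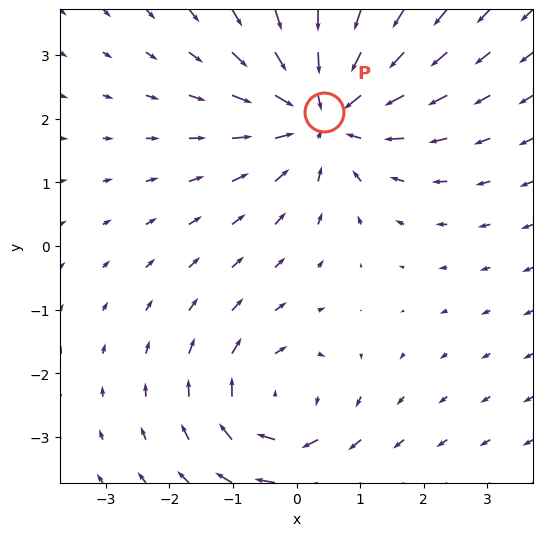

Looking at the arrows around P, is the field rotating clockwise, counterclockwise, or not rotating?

Near P at (0.4, 2.1) the arrows show no circulation. The curl there is ≈0.

not rotating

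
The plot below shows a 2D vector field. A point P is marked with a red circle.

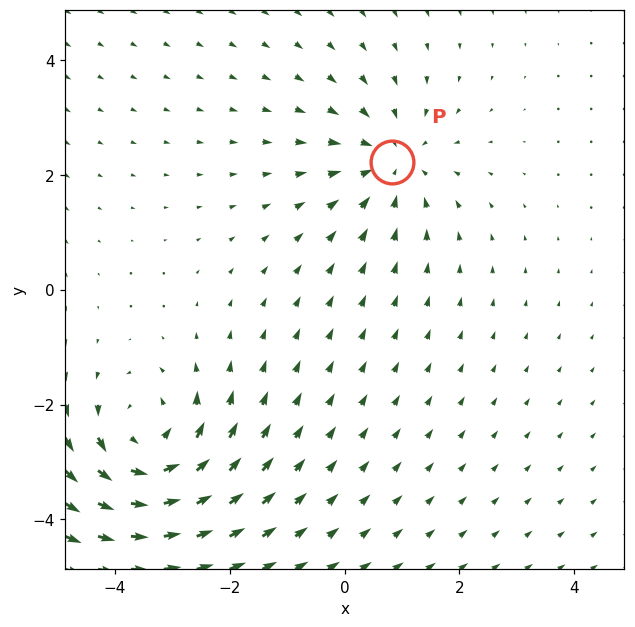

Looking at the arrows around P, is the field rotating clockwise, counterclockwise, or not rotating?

Near P at (0.8, 2.2) the arrows show no circulation. The curl there is ≈0.

not rotating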